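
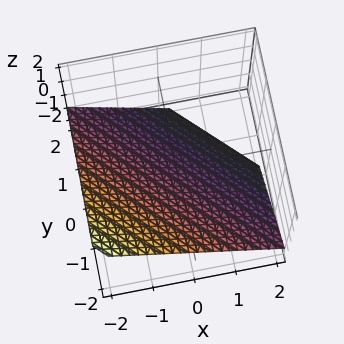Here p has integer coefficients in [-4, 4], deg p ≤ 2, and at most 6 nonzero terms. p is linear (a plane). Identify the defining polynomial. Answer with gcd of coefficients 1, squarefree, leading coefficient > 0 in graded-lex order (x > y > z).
(a) The degree is 1 — every cross-section is a straight line — this is a plane.
(b) From the visible intercepts: it crosses the y-axis at the gridline y = -1; it meets the x-axis at x = -1 (among the integer gridlines).
(c) Solving for integer coefficients yields p as stated.

2*x + 2*y + 3*z + 2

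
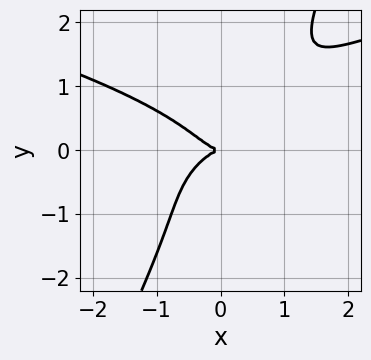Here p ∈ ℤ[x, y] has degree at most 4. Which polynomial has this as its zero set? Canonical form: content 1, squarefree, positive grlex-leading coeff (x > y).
First, the degree is 4 — the shape is more complex than any degree-3 curve.
Then, reading off the gridlines: it meets the x-axis at x = 0 (among the integer gridlines); one y-axis crossing is at y = 0.
Finally, putting this together gives p.

2*x*y^3 - y^4 - x^3 - y^2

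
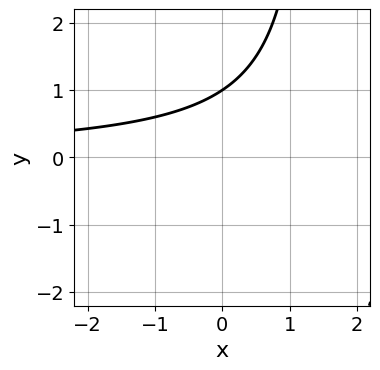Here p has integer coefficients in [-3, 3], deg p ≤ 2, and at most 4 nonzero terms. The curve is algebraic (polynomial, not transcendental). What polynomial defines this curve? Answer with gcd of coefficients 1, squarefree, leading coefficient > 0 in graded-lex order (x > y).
2*x*y - 3*y + 3

First, deg p = 2. A generic line meets the curve in up to 2 points.
Then, reading off the gridlines: it meets the y-axis at y = 1 (among the integer gridlines); the curve avoids every integer x-axis point in the box.
Finally, putting this together gives p.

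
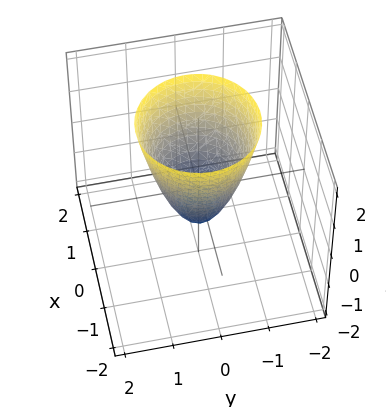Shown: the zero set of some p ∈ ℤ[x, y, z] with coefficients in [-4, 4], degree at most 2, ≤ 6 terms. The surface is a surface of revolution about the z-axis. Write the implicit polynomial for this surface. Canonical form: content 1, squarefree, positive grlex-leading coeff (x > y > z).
2*x^2 + 2*y^2 - z - 1

The degree is 2 — no degree-1 surface has this shape.
Symmetries: rotational symmetry about the z-axis ⇒ p depends on x, y only through x² + y².
Observable constraints: a circular section at z = 2 has radius between 1 and 2; one z-axis crossing is at z = -1.
Together with the visible shape, these determine p as stated.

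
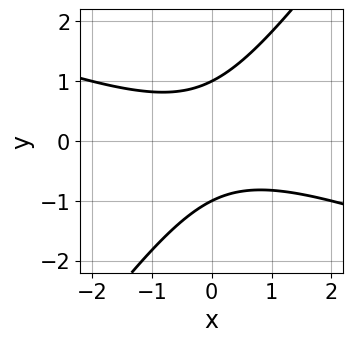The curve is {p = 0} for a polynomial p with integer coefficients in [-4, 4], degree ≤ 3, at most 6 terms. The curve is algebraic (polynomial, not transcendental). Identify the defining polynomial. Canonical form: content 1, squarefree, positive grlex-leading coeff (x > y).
x^2 + 2*x*y - 2*y^2 + 2

1. The degree is 2 — no degree-1 curve has this shape.
2. Reading off the gridlines: the curve avoids every integer x-axis point in the box; the y-axis gridline crossings are at y ∈ {-1, 1}.
3. Assembling these constraints gives the stated polynomial.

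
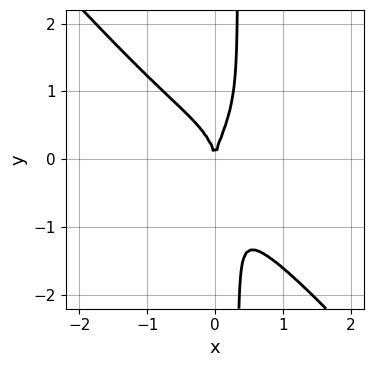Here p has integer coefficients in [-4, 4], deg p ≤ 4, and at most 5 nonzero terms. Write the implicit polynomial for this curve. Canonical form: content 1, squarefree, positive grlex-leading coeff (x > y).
deg p = 4. A generic line meets the curve in up to 4 points.
Reading off the gridlines: it meets the y-axis at y = 0 (among the integer gridlines); it meets the x-axis at x = 0 (among the integer gridlines).
Assembling these constraints gives the stated polynomial.

2*x^4 - 2*x^3*y + 3*x*y^3 - y^3 + 3*x^2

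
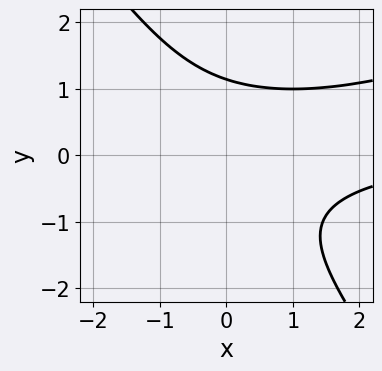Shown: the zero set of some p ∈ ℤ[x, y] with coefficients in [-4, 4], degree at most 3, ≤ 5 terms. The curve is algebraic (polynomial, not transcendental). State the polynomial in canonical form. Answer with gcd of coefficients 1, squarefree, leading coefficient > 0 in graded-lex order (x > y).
(a) The degree is 3 — the shape is more complex than any degree-2 curve.
(b) Reading off the gridlines: no x-intercept at any integer in the box.
(c) Fitting integer coefficients to these (and the overall shape) gives p.

x^2*y - 2*x*y^2 - 2*y^3 + 3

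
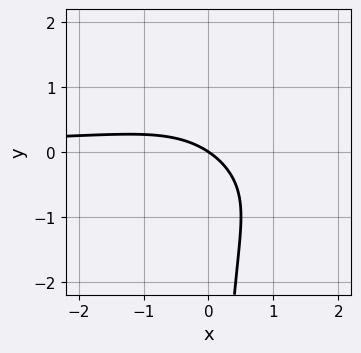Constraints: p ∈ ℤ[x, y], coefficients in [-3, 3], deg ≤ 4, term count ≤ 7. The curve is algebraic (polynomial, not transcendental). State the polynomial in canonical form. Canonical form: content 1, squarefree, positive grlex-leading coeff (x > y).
2*x^2*y + 2*x*y^2 - 3*x*y + 2*x + 3*y

First, deg p = 3.
Then, against the integer gridlines: it crosses the x-axis at the gridline x = 0; one y-axis crossing is at y = 0.
Finally, fitting integer coefficients to these (and the overall shape) gives p.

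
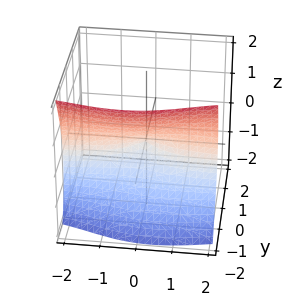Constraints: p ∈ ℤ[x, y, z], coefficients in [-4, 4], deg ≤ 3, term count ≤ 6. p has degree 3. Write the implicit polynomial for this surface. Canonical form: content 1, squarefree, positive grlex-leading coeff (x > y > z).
(a) Degree: a generic line meets the surface in up to 3 points, so deg p = 3.
(b) Checking where it meets the axes: one x-axis crossing is at x = 0; it meets the z-axis at z = 0 (among the integer gridlines).
(c) Putting this together gives p.

3*x^2*y + 2*y^3 + 3*x^2 - x*z + 3*z^2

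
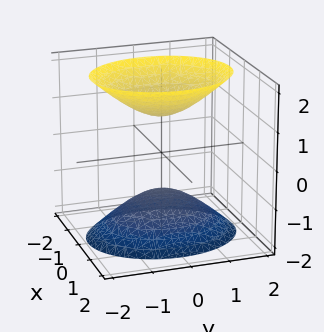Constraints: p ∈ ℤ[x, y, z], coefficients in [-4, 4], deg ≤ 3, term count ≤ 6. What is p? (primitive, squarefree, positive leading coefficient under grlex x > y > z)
(a) I count 2 distinct pieces.
(b) Degree: two sheets facing apart; a quadric, so deg p = 2.
(c) Symmetries: the y ↦ −y reflection is a symmetry, so y appears only in even powers; the x ↦ −x reflection is a symmetry, so x appears only in even powers; the z ↦ −z reflection is a symmetry, so z appears only in even powers.
(d) From the axis intercepts and sections: the surface avoids every integer y-axis point in the box; the z-axis gridline crossings are at z ∈ {-1, 1}.
(e) Matching integer coefficients to the picture gives p.

3*x^2 + 2*y^2 - 2*z^2 + 2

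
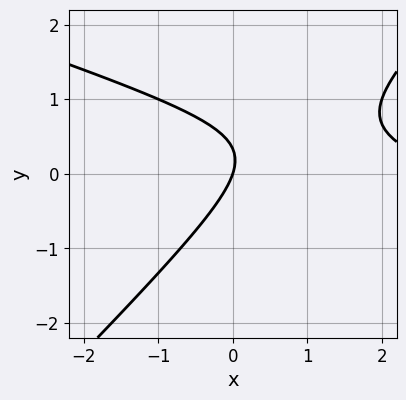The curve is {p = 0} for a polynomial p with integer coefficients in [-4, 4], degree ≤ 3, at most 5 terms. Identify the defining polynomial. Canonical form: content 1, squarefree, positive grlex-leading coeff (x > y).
x^2 + 2*x*y - 3*y^2 - 3*x + y

(a) Degree: no degree-1 curve has this shape, so deg p = 2.
(b) Against the integer gridlines: one y-axis crossing is at y = 0; it meets the x-axis at x = 0 (among the integer gridlines).
(c) The integer polynomial consistent with all of this is the stated p.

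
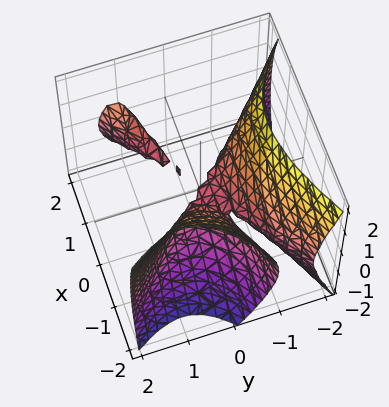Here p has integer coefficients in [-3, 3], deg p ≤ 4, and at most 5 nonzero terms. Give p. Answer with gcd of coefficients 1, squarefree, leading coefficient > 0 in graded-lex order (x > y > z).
There are 2 components. They look like related sheets of one shape, so recover p as a whole.
deg p = 3. No degree-2 surface has this shape.
Observable constraints: it meets the x-axis at x = 0 (among the integer gridlines); one z-axis crossing is at z = 0; one y-axis crossing is at y = 0.
Together with the visible shape, these determine p as stated.

x^3 - 3*x^2*y + 3*y^3 + 2*z^2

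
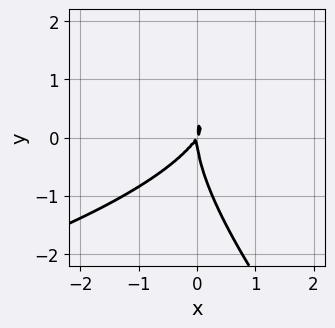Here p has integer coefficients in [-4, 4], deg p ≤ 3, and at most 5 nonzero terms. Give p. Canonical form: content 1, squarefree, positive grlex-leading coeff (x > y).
x*y^2 + y^3 + 3*x^2 - 2*x*y

(a) The degree is 3 — the shape is more complex than any degree-2 curve.
(b) From the visible intercepts: it crosses the x-axis at the gridline x = 0; it crosses the y-axis at the gridline y = 0.
(c) Assembling these constraints gives the stated polynomial.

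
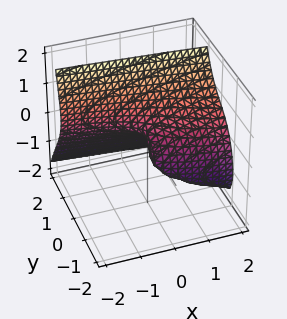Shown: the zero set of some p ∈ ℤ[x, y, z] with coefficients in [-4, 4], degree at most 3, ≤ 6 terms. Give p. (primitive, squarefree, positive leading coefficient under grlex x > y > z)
2*y^3 + 3*y*z - 2*z^2 + x

1. deg p = 3. The shape is more complex than any degree-2 surface.
2. From the visible intercepts: it crosses the y-axis at the gridline y = 0; one x-axis crossing is at x = 0; it crosses the z-axis at the gridline z = 0.
3. The integer polynomial consistent with all of this is the stated p.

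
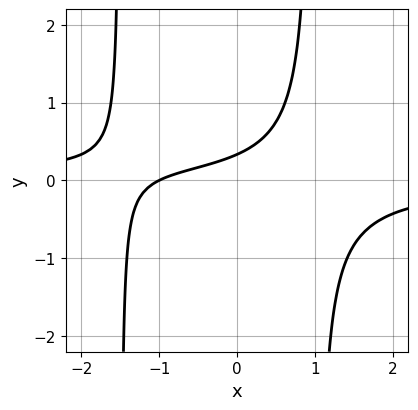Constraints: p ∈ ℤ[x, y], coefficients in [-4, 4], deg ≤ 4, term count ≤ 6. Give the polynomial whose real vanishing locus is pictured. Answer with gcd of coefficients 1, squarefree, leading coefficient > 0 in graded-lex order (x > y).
2*x^2*y + x*y + x - 3*y + 1

(a) deg p = 3. No degree-2 curve has this shape.
(b) Against the integer gridlines: it crosses the x-axis at the gridline x = -1.
(c) Together with the visible shape, these determine p as stated.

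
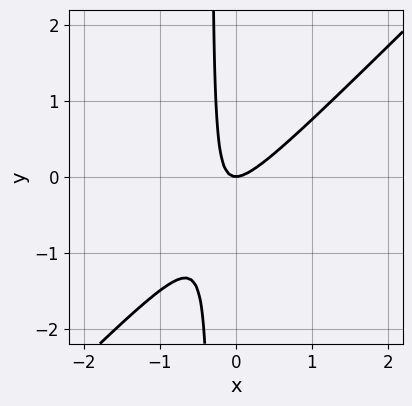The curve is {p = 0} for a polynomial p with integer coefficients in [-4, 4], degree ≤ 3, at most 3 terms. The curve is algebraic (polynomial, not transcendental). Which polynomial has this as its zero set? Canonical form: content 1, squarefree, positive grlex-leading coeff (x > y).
3*x^2 - 3*x*y - y

First, degree: no degree-1 curve has this shape, so deg p = 2.
Then, observable constraints: it meets the y-axis at y = 0 (among the integer gridlines); it meets the x-axis at x = 0 (among the integer gridlines).
Finally, matching integer coefficients to the picture gives p.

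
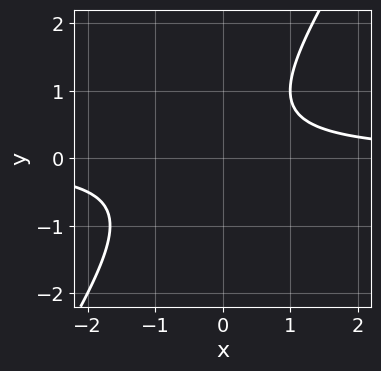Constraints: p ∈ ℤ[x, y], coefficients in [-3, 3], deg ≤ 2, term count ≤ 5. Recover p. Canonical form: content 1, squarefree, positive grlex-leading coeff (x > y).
(a) The degree is 2 — a generic line meets the curve in up to 2 points.
(b) Checking where it meets the axes: it misses every integer gridline on the y-axis; the curve avoids every integer x-axis point in the box.
(c) Together with the visible shape, these determine p as stated.

3*x*y - 2*y^2 + y - 2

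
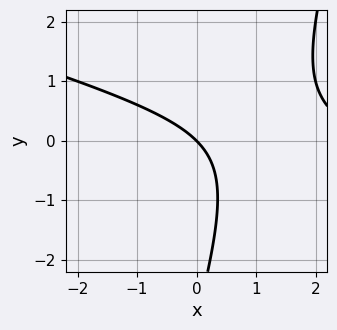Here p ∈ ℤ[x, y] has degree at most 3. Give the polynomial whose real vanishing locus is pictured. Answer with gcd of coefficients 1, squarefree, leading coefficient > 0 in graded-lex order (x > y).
deg p = 2. No degree-1 curve has this shape.
From the visible intercepts: it meets the x-axis at x = 0 (among the integer gridlines); it crosses the y-axis at the gridline y = 0.
Fitting integer coefficients to these (and the overall shape) gives p.

x^2 + 3*x*y - y^2 - 3*x - 3*y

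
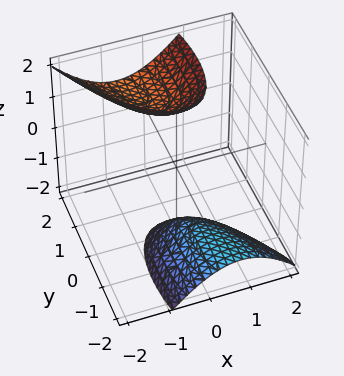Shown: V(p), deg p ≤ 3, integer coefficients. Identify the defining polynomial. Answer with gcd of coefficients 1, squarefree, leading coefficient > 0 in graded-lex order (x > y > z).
3*x^2 + 2*x*y + y^2 - 2*y*z - z^2 + 3

1. There are 2 components. They look like related sheets of one shape, so recover p as a whole.
2. Degree: a generic line meets the surface in up to 2 points, so deg p = 2.
3. Reading off the gridlines: the surface avoids every integer x-axis point in the box; no y-intercept at any integer in the box.
4. Assembling these constraints gives the stated polynomial.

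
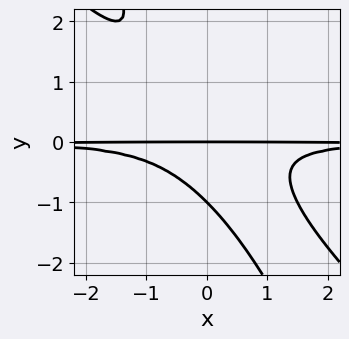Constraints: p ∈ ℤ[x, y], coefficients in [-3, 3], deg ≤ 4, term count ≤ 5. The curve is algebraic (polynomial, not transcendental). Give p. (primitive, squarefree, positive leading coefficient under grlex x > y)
2*x^2*y^2 + 3*x*y^3 + y^4 + y

(a) deg p = 4.
(b) From the visible intercepts: the visible x-axis segment lies entirely on the curve; the y-axis gridline crossings are at y ∈ {-1, 0}.
(c) Together with the visible shape, these determine p as stated.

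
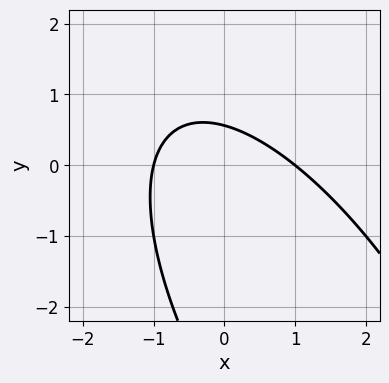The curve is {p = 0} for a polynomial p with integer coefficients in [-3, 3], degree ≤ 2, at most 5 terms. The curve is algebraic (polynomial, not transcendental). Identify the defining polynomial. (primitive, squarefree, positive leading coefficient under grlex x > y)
deg p = 2. A generic line meets the curve in up to 2 points.
From the axis intercepts and sections: among the integer gridlines, it crosses the x-axis at x ∈ {-1, 1}.
The integer polynomial consistent with all of this is the stated p.

2*x^2 + 2*x*y + y^2 + 3*y - 2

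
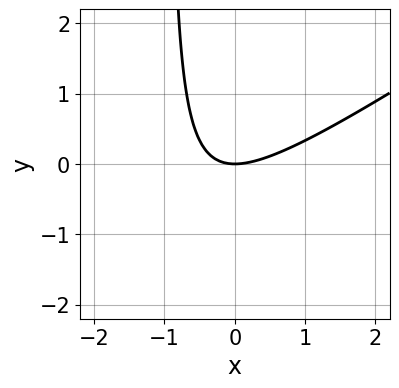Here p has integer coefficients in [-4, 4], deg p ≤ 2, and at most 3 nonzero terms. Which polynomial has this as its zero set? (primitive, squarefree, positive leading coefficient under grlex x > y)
2*x^2 - 3*x*y - 3*y

(a) Degree: no degree-1 curve has this shape, so deg p = 2.
(b) Reading off the gridlines: it meets the x-axis at x = 0 (among the integer gridlines); one y-axis crossing is at y = 0.
(c) Together with the visible shape, these determine p as stated.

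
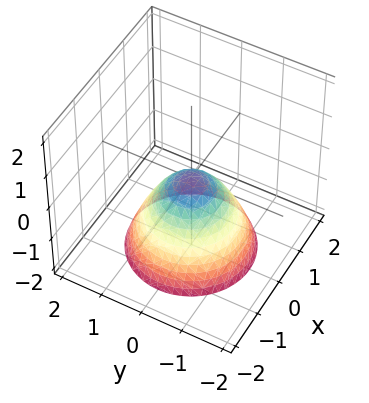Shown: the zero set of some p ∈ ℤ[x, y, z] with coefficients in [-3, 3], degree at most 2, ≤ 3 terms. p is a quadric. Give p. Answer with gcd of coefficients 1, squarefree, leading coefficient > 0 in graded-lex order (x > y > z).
x^2 + y^2 + z

First, deg p = 2. A single bowl opening along one axis; a quadric.
Next, by symmetry, the surface is invariant under rotation about z: p = q(x² + y², z).
Then, from the axis intercepts and sections: it crosses the z-axis at the gridline z = 0; one x-axis crossing is at x = 0; a circular section at z = -1 has radius exactly 1; it meets the y-axis at y = 0 (among the integer gridlines).
Finally, solving for integer coefficients yields p as stated.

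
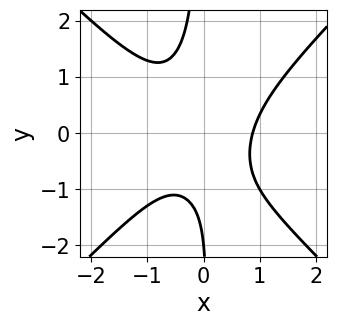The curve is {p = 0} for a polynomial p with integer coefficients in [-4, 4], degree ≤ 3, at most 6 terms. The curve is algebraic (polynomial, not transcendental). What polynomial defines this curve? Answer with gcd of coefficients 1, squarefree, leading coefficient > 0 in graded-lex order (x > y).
(a) deg p = 3. The shape is more complex than any degree-2 curve.
(b) From the visible intercepts: it crosses the y-axis at the gridline y = -2.
(c) Fitting integer coefficients to these (and the overall shape) gives p.

3*x^3 - 3*x*y^2 - x*y - y - 2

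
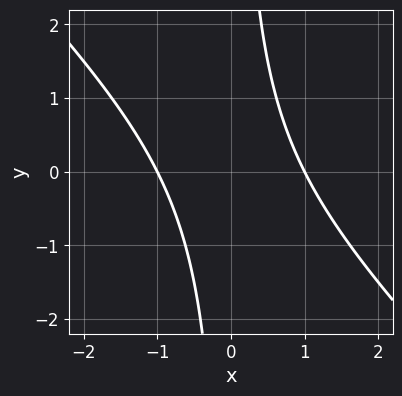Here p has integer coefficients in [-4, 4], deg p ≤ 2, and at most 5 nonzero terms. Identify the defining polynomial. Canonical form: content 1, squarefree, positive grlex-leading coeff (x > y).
(a) The degree is 2 — no degree-1 curve has this shape.
(b) From the visible intercepts: among the integer gridlines, it crosses the x-axis at x ∈ {-1, 1}; it misses every integer gridline on the y-axis.
(c) These observations pin down the coefficients.

x^2 + x*y - 1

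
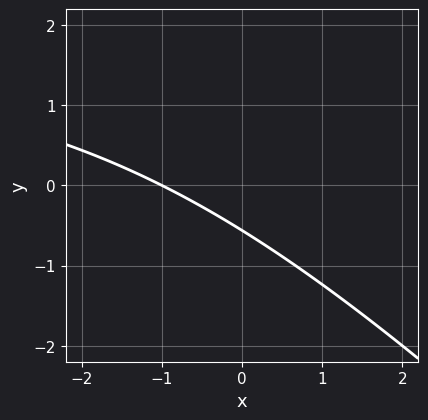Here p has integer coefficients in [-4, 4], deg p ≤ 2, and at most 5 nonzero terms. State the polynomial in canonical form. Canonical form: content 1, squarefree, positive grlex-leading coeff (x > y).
(a) Degree: no degree-1 curve has this shape, so deg p = 2.
(b) From the axis intercepts and sections: it meets the x-axis at x = -1 (among the integer gridlines).
(c) These observations pin down the coefficients.

x*y + y^2 - 2*x - 3*y - 2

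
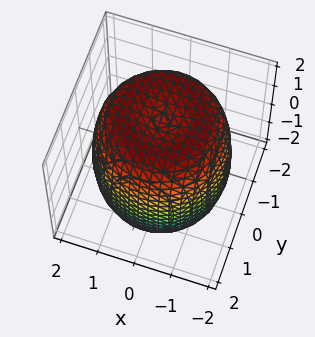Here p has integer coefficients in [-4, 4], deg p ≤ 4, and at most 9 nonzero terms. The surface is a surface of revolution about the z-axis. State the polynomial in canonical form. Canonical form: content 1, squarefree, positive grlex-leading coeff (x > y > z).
x^4 + 2*x^2*y^2 + y^4 - 2*x^2 - 2*y^2 + z^2 - 3

(a) The degree is 4 — no degree-3 surface has this shape.
(b) By symmetry, every cross-section ⟂ z is a circle, so x, y appear only via x² + y².
(c) Against the integer gridlines: a circular section at z = -1 has radius between 1 and 2.
(d) Fitting integer coefficients to these (and the overall shape) gives p.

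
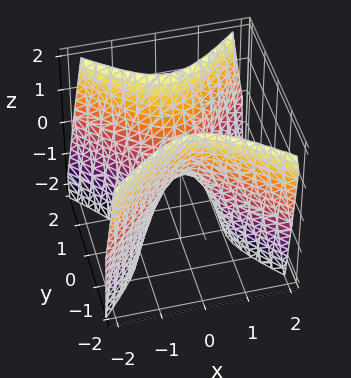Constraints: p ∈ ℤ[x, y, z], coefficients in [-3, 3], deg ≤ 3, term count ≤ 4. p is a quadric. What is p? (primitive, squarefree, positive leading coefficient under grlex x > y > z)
First, degree: a hyperbolic paraboloid; a quadric, so deg p = 2.
Then, symmetries: it's symmetric under y → −y, forcing even powers of y; mirror symmetry x ↦ −x ⇒ only even powers of x.
Then, from the visible intercepts: it crosses the x-axis at the gridline x = 0; it meets the z-axis at z = 0 (among the integer gridlines); one y-axis crossing is at y = 0.
Finally, putting this together gives p.

2*x^2 - 2*y^2 + z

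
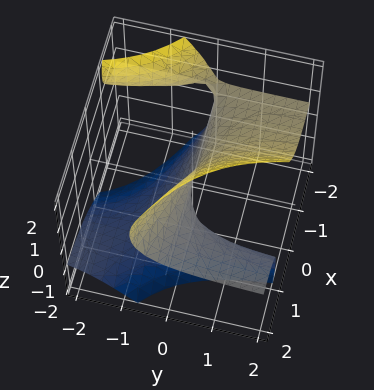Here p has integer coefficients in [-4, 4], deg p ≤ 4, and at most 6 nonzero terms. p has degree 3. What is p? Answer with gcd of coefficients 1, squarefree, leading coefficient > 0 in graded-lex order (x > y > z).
deg p = 3. A generic line meets the surface in up to 3 points.
From the axis intercepts and sections: every point of the x-axis in the box is on the surface; it crosses the y-axis at the gridline y = 0; it crosses the z-axis at the gridline z = 0.
Fitting integer coefficients to these (and the overall shape) gives p.

x^2*z + 3*x*y*z - z^3 + 2*x*z + 3*y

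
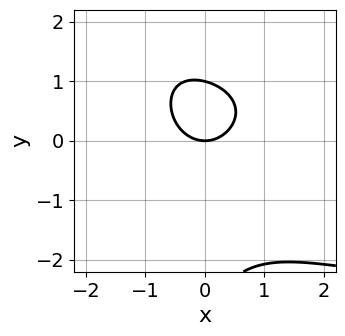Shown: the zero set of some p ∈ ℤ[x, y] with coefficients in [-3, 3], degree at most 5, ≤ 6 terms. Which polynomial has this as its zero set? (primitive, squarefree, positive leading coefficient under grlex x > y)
1. The degree is 4 — a generic line meets the curve in up to 4 points.
2. From the visible intercepts: among the integer gridlines, it crosses the y-axis at y ∈ {0, 1}; it meets the x-axis at x = 0 (among the integer gridlines).
3. These observations pin down the coefficients.

x*y^3 + y^3 + 3*x^2 + 2*y^2 - 3*y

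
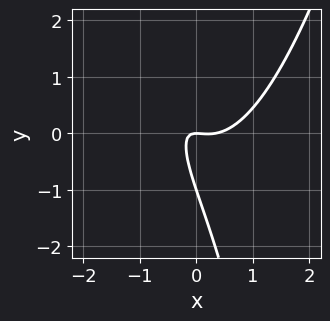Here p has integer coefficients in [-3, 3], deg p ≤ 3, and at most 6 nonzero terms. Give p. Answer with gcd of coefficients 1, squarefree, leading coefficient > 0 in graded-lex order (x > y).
3*x^3 - x^2 - 3*x*y - y^2 - y

1. Degree: no degree-2 curve has this shape, so deg p = 3.
2. Reading off the gridlines: it meets the x-axis at x = 0 (among the integer gridlines); the y-axis gridline crossings are at y ∈ {-1, 0}.
3. The integer polynomial consistent with all of this is the stated p.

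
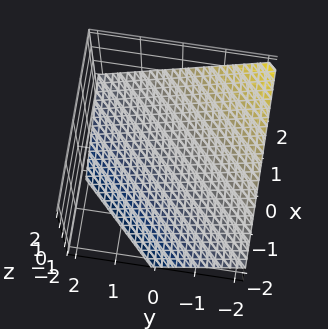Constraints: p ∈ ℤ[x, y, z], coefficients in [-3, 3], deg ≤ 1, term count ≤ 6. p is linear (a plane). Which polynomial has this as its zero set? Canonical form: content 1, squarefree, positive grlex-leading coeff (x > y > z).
2*x - 2*y - 3*z - 2

1. deg p = 1.
2. From the visible intercepts: one y-axis crossing is at y = -1; one x-axis crossing is at x = 1.
3. Solving for integer coefficients yields p as stated.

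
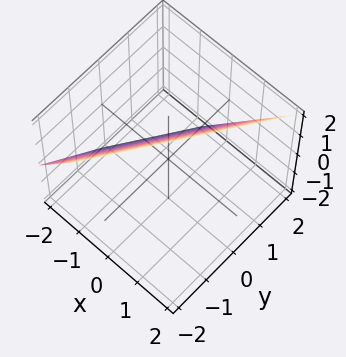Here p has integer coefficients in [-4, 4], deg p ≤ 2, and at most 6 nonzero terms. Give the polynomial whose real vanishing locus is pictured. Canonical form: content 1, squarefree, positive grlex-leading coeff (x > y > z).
First, degree: the surface is flat (a plane), so deg p = 1.
Then, observable constraints: it crosses the y-axis at the gridline y = 1; it crosses the z-axis at the gridline z = 1.
Finally, fitting integer coefficients to these (and the overall shape) gives p.

3*x - 2*y - 2*z + 2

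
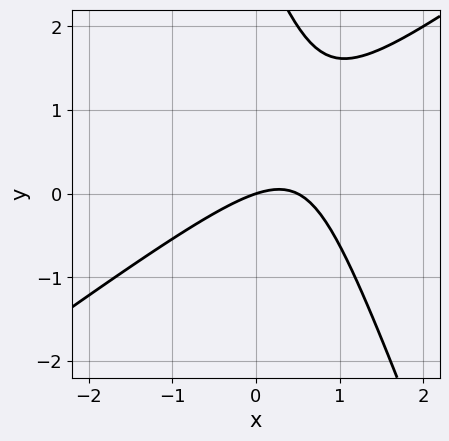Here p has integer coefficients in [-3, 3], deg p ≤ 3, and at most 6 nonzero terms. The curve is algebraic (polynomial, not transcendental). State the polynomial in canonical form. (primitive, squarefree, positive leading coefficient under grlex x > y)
2*x^2 - 2*x*y - y^2 - x + 3*y

The degree is 2 — the shape is more complex than any degree-1 curve.
Reading off the gridlines: one y-axis crossing is at y = 0; it crosses the x-axis at the gridline x = 0.
Matching integer coefficients to the picture gives p.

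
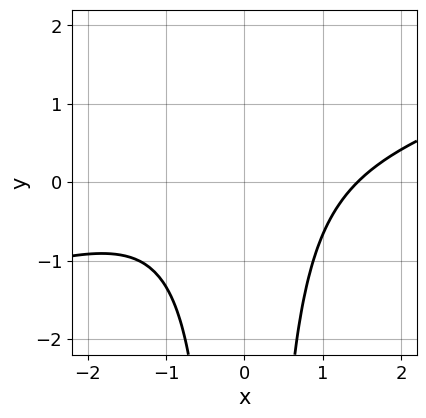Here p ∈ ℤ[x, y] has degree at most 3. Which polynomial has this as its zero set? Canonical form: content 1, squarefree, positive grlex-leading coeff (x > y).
x^3 - 3*x^2*y - 3

First, the degree is 3 — the shape is more complex than any degree-2 curve.
Next, observable constraints: the curve avoids every integer y-axis point in the box.
Finally, matching integer coefficients to the picture gives p.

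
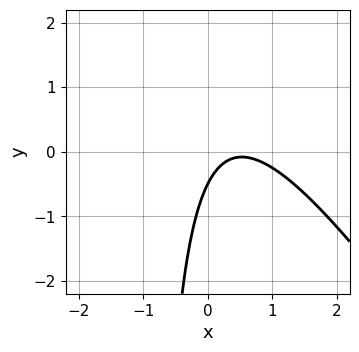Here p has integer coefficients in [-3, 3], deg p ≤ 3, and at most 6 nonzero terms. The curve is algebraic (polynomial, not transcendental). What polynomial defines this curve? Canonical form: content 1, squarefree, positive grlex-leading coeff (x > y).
(a) The degree is 2 — no degree-1 curve has this shape.
(b) Reading off the gridlines: no x-intercept at any integer in the box.
(c) These observations pin down the coefficients.

3*x^2 + 2*x*y - 3*x + 2*y + 1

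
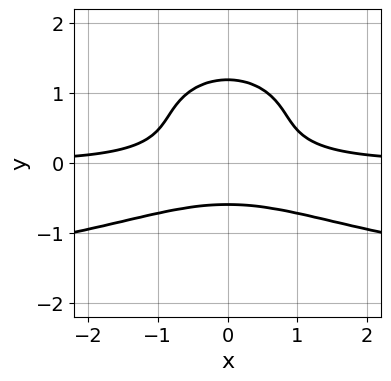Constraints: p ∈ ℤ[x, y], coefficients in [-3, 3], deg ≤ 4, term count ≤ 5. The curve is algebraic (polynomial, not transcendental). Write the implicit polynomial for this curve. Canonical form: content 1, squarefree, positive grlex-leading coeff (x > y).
x^2*y^2 + 3*y^4 + 2*x^2*y - 3*y^3 - 1

1. Degree: no degree-3 curve has this shape, so deg p = 4.
2. Symmetries: it's symmetric under x → −x, forcing even powers of x.
3. Checking where it meets the axes: it misses every integer gridline on the x-axis.
4. Fitting integer coefficients to these (and the overall shape) gives p.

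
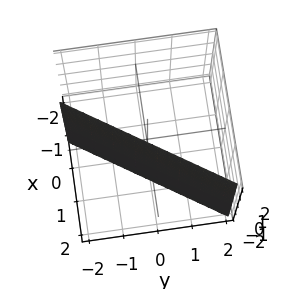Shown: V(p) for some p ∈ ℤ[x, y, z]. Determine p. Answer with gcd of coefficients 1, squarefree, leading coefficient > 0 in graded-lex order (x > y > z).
1. deg p = 1. Every cross-section is a straight line — this is a plane.
2. Reading off the gridlines: no z-intercept at any integer in the box; it crosses the y-axis at the gridline y = -1.
3. Solving for integer coefficients yields p as stated.

3*x - 2*y - 2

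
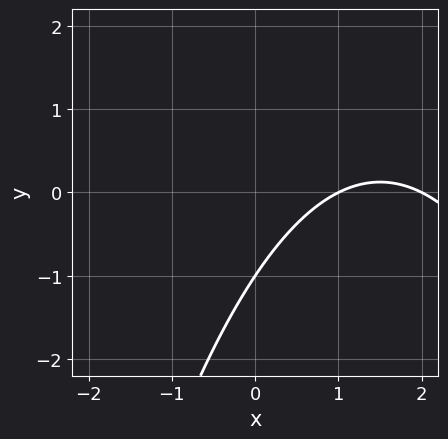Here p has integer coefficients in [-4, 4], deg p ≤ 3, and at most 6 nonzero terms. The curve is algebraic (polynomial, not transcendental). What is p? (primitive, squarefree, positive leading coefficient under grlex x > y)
x^2 - 3*x + 2*y + 2

1. The degree is 2 — the shape is more complex than any degree-1 curve.
2. Reading off the gridlines: it meets the y-axis at y = -1 (among the integer gridlines); the x-axis gridline crossings are at x ∈ {1, 2}.
3. Together with the visible shape, these determine p as stated.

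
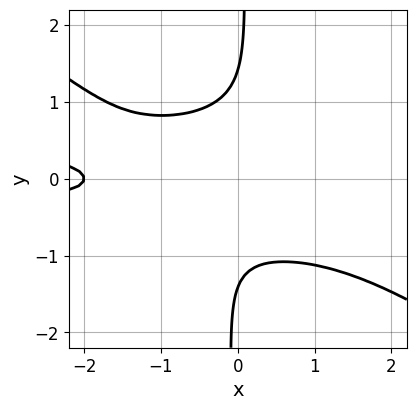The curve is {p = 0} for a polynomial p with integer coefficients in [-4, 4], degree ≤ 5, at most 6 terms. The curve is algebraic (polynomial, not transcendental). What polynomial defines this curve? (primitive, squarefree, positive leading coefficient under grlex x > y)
2*x^2*y^2 + 3*x*y^3 - y^2 + x + 2

1. deg p = 4. The shape is more complex than any degree-3 curve.
2. Reading off the gridlines: one x-axis crossing is at x = -2.
3. The integer polynomial consistent with all of this is the stated p.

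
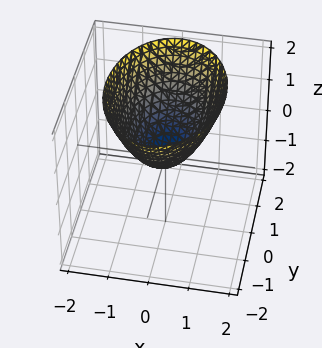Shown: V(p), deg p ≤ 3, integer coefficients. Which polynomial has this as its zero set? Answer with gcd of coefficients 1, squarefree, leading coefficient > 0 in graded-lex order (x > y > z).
2*x^2 + y^2 - 2*z

Degree: a paraboloid; a quadric, so deg p = 2.
Symmetries: the y ↦ −y reflection is a symmetry, so y appears only in even powers; mirror symmetry x ↦ −x ⇒ only even powers of x.
Against the integer gridlines: it meets the x-axis at x = 0 (among the integer gridlines); one z-axis crossing is at z = 0; it meets the y-axis at y = 0 (among the integer gridlines).
The integer polynomial consistent with all of this is the stated p.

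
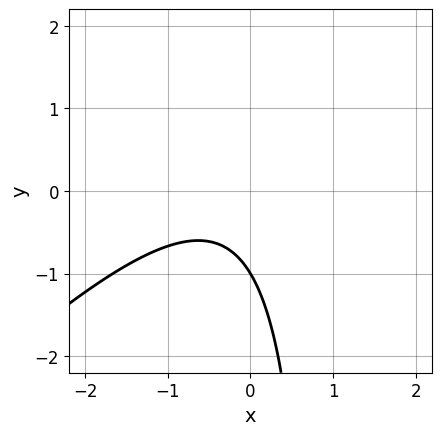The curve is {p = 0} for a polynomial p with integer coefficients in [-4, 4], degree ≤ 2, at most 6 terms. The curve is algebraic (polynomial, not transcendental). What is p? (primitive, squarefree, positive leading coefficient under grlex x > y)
First, deg p = 2.
Next, from the axis intercepts and sections: one y-axis crossing is at y = -1; the curve avoids every integer x-axis point in the box.
Finally, matching integer coefficients to the picture gives p.

3*x^2 - 3*x*y + 2*x + 3*y + 3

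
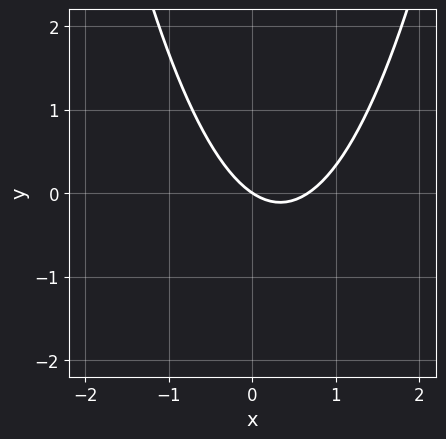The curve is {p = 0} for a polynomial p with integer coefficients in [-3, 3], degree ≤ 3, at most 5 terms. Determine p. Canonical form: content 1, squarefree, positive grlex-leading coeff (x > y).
3*x^2 - 2*x - 3*y

(a) Degree: no degree-1 curve has this shape, so deg p = 2.
(b) From the axis intercepts and sections: one y-axis crossing is at y = 0; it crosses the x-axis at the gridline x = 0.
(c) Assembling these constraints gives the stated polynomial.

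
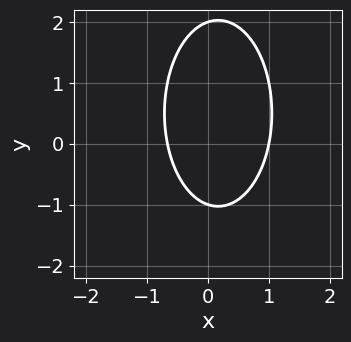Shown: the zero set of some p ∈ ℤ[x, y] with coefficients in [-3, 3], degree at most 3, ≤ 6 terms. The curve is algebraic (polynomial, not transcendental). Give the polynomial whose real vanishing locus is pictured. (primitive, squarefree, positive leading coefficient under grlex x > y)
(a) Degree: the shape is more complex than any degree-1 curve, so deg p = 2.
(b) Reading off the gridlines: it meets the x-axis at x = 1 (among the integer gridlines); among the integer gridlines, it crosses the y-axis at y ∈ {-1, 2}.
(c) Solving for integer coefficients yields p as stated.

3*x^2 + y^2 - x - y - 2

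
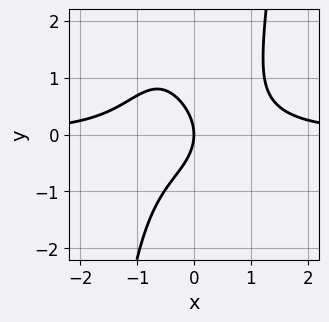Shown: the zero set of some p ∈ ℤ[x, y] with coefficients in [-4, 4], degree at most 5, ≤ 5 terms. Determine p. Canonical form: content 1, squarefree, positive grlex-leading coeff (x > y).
3*x^3*y - 2*y^2 - 3*x

(a) deg p = 4. No degree-3 curve has this shape.
(b) Reading off the gridlines: one x-axis crossing is at x = 0; it meets the y-axis at y = 0 (among the integer gridlines).
(c) These observations pin down the coefficients.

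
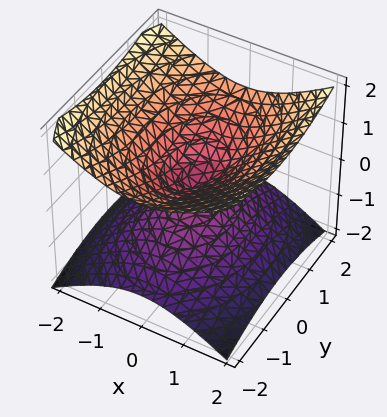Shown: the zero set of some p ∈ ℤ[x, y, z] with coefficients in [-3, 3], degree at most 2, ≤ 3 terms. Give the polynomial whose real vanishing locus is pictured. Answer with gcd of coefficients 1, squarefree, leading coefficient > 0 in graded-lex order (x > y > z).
2*x^2 + y^2 - 3*z^2

(a) deg p = 2. A double cone through the origin; a quadric.
(b) Symmetries: mirror symmetry x ↦ −x ⇒ only even powers of x; the y ↦ −y reflection is a symmetry, so y appears only in even powers; the z ↦ −z reflection is a symmetry, so z appears only in even powers.
(c) Checking where it meets the axes: it meets the y-axis at y = 0 (among the integer gridlines); it meets the x-axis at x = 0 (among the integer gridlines); one z-axis crossing is at z = 0.
(d) Matching integer coefficients to the picture gives p.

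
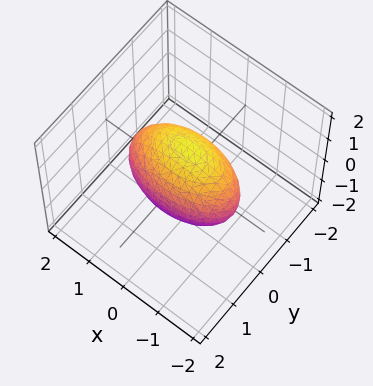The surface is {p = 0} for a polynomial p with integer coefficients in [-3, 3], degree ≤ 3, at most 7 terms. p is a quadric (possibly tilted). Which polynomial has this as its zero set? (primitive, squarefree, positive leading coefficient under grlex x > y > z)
The degree is 2 — a generic line meets the surface in up to 2 points.
Observable constraints: among the integer gridlines, it crosses the z-axis at z ∈ {-1, 1}.
Solving for integer coefficients yields p as stated.

x^2 + 3*y^2 + y*z + 2*z^2 - 2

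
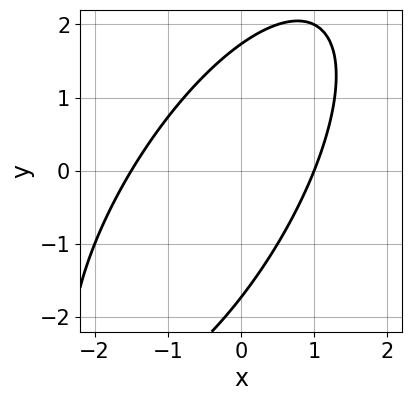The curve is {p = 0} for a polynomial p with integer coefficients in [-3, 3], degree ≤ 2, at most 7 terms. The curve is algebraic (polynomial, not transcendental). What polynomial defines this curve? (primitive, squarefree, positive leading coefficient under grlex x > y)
1. The degree is 2 — the shape is more complex than any degree-1 curve.
2. From the axis intercepts and sections: one x-axis crossing is at x = 1.
3. Fitting integer coefficients to these (and the overall shape) gives p.

2*x^2 - 2*x*y + y^2 + x - 3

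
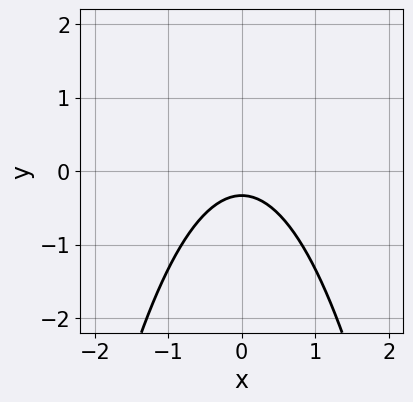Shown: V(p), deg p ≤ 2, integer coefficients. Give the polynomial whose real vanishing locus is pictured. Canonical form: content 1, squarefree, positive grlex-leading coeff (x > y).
(a) Degree: a generic line meets the curve in up to 2 points, so deg p = 2.
(b) Symmetries: the x ↦ −x reflection is a symmetry, so x appears only in even powers.
(c) Reading off the gridlines: the curve avoids every integer x-axis point in the box.
(d) Fitting integer coefficients to these (and the overall shape) gives p.

3*x^2 + 3*y + 1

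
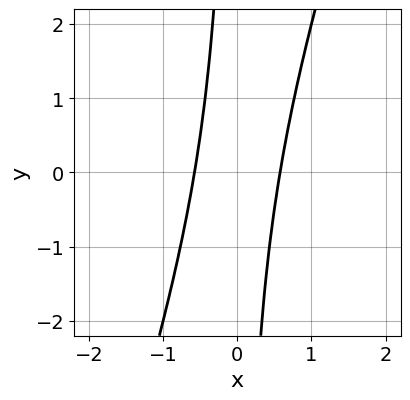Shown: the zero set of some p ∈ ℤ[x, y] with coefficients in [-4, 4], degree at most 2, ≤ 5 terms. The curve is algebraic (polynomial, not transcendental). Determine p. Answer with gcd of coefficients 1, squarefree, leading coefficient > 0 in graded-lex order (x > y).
3*x^2 - x*y - 1

Degree: no degree-1 curve has this shape, so deg p = 2.
Observable constraints: the curve avoids every integer y-axis point in the box.
Fitting integer coefficients to these (and the overall shape) gives p.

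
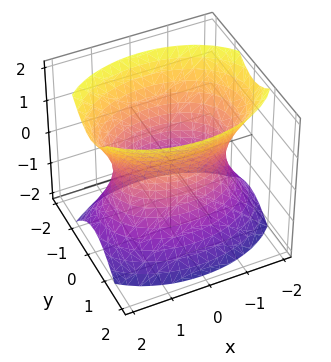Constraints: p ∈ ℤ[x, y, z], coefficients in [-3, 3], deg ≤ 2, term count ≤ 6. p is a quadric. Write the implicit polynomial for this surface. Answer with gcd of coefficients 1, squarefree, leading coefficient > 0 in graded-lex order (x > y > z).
1. Degree: one connected sheet with a waist; a quadric, so deg p = 2.
2. Symmetries: mirror symmetry x ↦ −x ⇒ only even powers of x; the y ↦ −y reflection is a symmetry, so y appears only in even powers; mirror symmetry z ↦ −z ⇒ only even powers of z.
3. Reading off the gridlines: no z-intercept at any integer in the box; the y-axis gridline crossings are at y ∈ {-1, 1}.
4. The integer polynomial consistent with all of this is the stated p.

x^2 + 2*y^2 - z^2 - 2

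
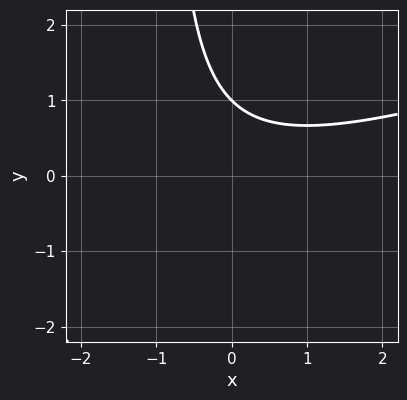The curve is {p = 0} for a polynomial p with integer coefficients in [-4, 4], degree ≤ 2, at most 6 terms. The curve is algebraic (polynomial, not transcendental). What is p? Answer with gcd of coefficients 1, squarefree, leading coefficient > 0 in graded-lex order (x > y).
x^2 - 3*x*y - 3*y + 3

1. deg p = 2.
2. Against the integer gridlines: no x-intercept at any integer in the box; one y-axis crossing is at y = 1.
3. Matching integer coefficients to the picture gives p.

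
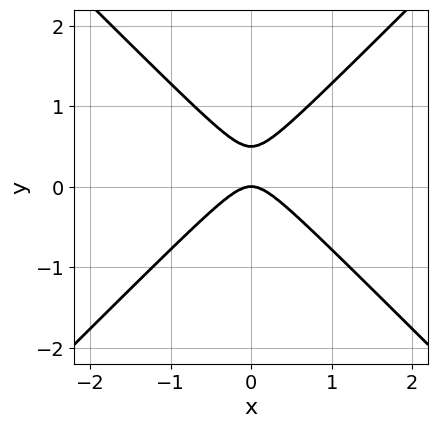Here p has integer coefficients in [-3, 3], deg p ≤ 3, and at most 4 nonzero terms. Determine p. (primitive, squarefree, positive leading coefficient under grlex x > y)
1. deg p = 2. A generic line meets the curve in up to 2 points.
2. Symmetries: the x ↦ −x reflection is a symmetry, so x appears only in even powers.
3. Observable constraints: one x-axis crossing is at x = 0; it meets the y-axis at y = 0 (among the integer gridlines).
4. These observations pin down the coefficients.

2*x^2 - 2*y^2 + y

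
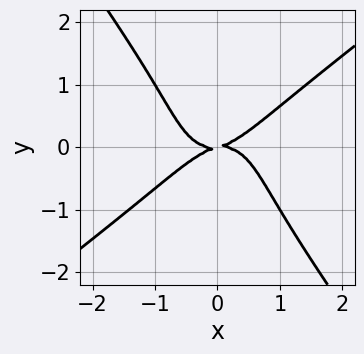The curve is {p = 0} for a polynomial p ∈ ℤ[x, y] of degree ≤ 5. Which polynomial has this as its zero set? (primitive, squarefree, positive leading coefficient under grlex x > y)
3*x^4 - 3*x^3*y - 2*y^4 + x*y - 3*y^2

Degree: a generic line meets the curve in up to 4 points, so deg p = 4.
Observable constraints: it crosses the y-axis at the gridline y = 0; one x-axis crossing is at x = 0.
Matching integer coefficients to the picture gives p.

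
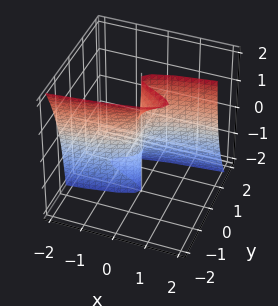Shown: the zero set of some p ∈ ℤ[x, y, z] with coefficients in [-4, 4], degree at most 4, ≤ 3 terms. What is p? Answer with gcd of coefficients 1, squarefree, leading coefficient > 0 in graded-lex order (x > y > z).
deg p = 3. The shape is more complex than any degree-2 surface.
Observable constraints: the visible z-axis segment lies entirely on the surface; it crosses the y-axis at the gridline y = 0; it crosses the x-axis at the gridline x = 0.
Putting this together gives p.

3*y^3 + 2*y^2*z - x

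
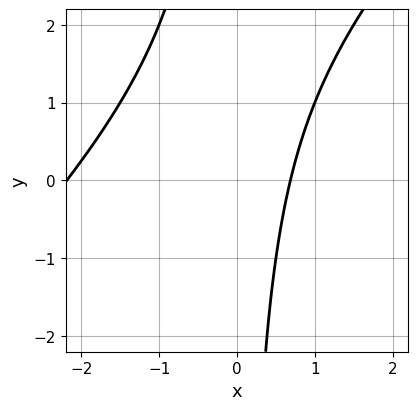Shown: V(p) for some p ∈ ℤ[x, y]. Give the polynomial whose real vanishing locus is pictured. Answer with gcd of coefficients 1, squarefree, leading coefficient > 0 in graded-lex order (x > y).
2*x^2 - 2*x*y + 3*x - 3

The degree is 2 — the shape is more complex than any degree-1 curve.
Checking where it meets the axes: no y-intercept at any integer in the box.
Matching integer coefficients to the picture gives p.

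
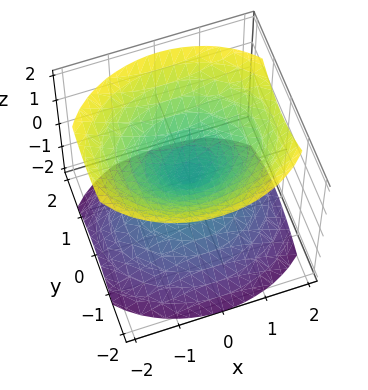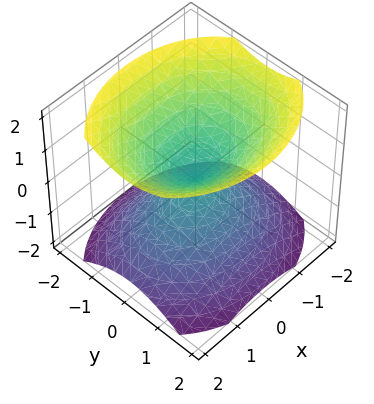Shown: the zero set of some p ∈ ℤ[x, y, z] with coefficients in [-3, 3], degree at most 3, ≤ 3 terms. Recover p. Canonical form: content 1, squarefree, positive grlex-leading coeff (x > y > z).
First, the picture has 2 separate pieces. Treating them together as one polynomial.
Next, the degree is 2 — two nappes meeting at a single point; a quadric.
Next, symmetries: it's symmetric under y → −y, forcing even powers of y; the x ↦ −x reflection is a symmetry, so x appears only in even powers; it's symmetric under z → −z, forcing even powers of z.
Then, observable constraints: it crosses the x-axis at the gridline x = 0; one z-axis crossing is at z = 0.
Finally, putting this together gives p.

2*x^2 + 3*y^2 - 3*z^2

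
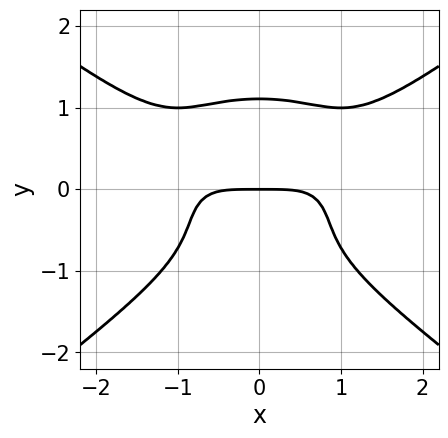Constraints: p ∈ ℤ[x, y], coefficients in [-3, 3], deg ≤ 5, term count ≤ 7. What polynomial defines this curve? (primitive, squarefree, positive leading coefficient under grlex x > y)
x^4 - 3*y^4 - 2*x^2*y + y^2 + 3*y

1. deg p = 4.
2. Symmetries: mirror symmetry x ↦ −x ⇒ only even powers of x.
3. Checking where it meets the axes: it crosses the x-axis at the gridline x = 0; one y-axis crossing is at y = 0.
4. Assembling these constraints gives the stated polynomial.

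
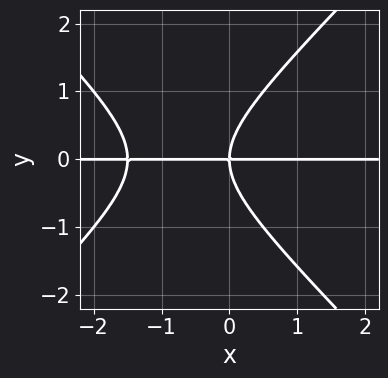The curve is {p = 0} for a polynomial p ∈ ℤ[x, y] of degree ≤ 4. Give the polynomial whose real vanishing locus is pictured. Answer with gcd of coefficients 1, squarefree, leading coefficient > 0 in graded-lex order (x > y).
1. Degree: a generic line meets the curve in up to 3 points, so deg p = 3.
2. From the visible intercepts: the visible x-axis segment lies entirely on the curve; it meets the y-axis at y = 0 (among the integer gridlines).
3. Together with the visible shape, these determine p as stated.

2*x^2*y - 2*y^3 + 3*x*y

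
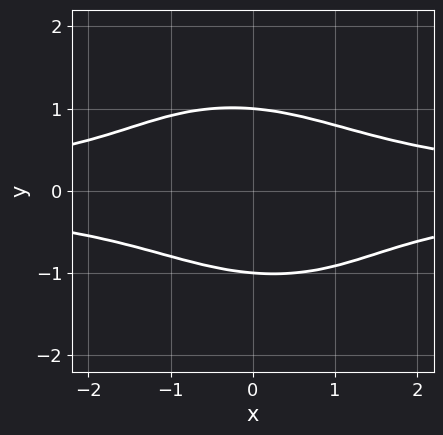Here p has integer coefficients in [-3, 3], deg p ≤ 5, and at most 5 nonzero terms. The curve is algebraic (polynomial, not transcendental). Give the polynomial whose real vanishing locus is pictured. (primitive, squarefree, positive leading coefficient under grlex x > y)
2*x^2*y^2 + x*y^3 + 3*y^4 - 3

(a) deg p = 4. No degree-3 curve has this shape.
(b) Checking where it meets the axes: the curve avoids every integer x-axis point in the box; among the integer gridlines, it crosses the y-axis at y ∈ {-1, 1}.
(c) Fitting integer coefficients to these (and the overall shape) gives p.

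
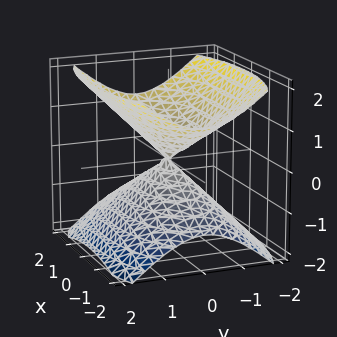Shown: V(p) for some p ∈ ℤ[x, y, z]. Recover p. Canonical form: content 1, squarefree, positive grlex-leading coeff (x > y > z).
x^2 + 3*y^2 - 3*z^2

First, there are 2 components. Treating them together as one polynomial.
Next, deg p = 2. A double cone through the origin; a quadric.
Next, symmetries: the x ↦ −x reflection is a symmetry, so x appears only in even powers; mirror symmetry y ↦ −y ⇒ only even powers of y; it's symmetric under z → −z, forcing even powers of z.
Next, against the integer gridlines: it meets the y-axis at y = 0 (among the integer gridlines); it meets the z-axis at z = 0 (among the integer gridlines); it meets the x-axis at x = 0 (among the integer gridlines).
Finally, these observations pin down the coefficients.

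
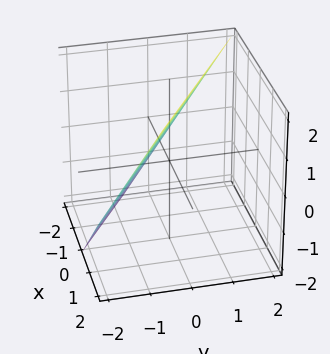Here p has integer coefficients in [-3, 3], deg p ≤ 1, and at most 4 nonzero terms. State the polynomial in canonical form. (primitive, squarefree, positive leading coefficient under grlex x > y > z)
Degree: every cross-section is a straight line — this is a plane, so deg p = 1.
From the axis intercepts and sections: one x-axis crossing is at x = -1; one z-axis crossing is at z = 1.
Putting this together gives p.

2*x + 3*y - 2*z + 2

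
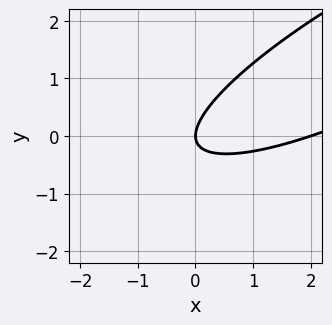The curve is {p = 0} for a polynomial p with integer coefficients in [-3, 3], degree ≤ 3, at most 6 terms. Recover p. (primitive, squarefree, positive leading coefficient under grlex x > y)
x^2 - 3*x*y + 3*y^2 - 2*x

deg p = 2.
From the axis intercepts and sections: one y-axis crossing is at y = 0; the x-axis gridline crossings are at x ∈ {0, 2}.
Putting this together gives p.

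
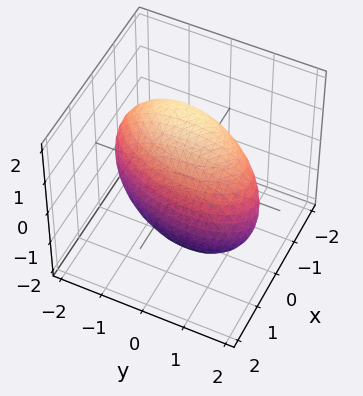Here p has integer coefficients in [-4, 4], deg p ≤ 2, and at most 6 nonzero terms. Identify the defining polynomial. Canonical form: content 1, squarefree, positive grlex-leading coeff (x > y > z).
3*x^2 - x*y + 2*x*z + y^2 + 2*z^2 - 3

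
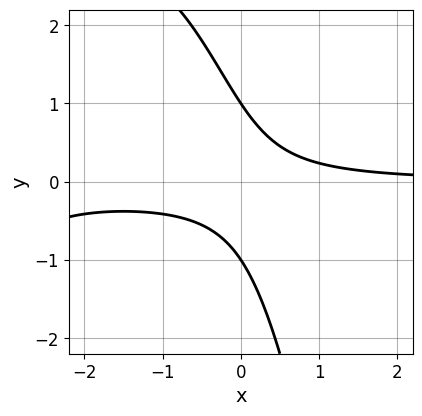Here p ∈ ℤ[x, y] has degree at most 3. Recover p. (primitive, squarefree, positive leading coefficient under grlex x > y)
x^2*y + 3*x*y + y^2 - 1

Degree: a generic line meets the curve in up to 3 points, so deg p = 3.
Observable constraints: the curve avoids every integer x-axis point in the box; among the integer gridlines, it crosses the y-axis at y ∈ {-1, 1}.
Together with the visible shape, these determine p as stated.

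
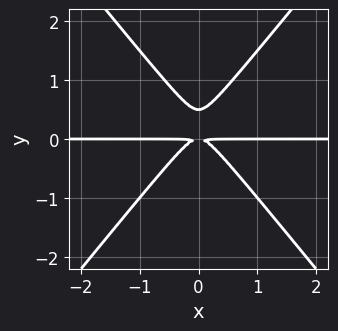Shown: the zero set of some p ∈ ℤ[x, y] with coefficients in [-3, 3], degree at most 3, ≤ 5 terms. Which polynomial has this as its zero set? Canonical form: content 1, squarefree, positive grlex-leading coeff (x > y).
3*x^2*y - 2*y^3 + y^2

(a) deg p = 3. A generic line meets the curve in up to 3 points.
(b) Symmetries: the x ↦ −x reflection is a symmetry, so x appears only in even powers.
(c) From the visible intercepts: every point of the x-axis in the box is on the curve.
(d) Together with the visible shape, these determine p as stated.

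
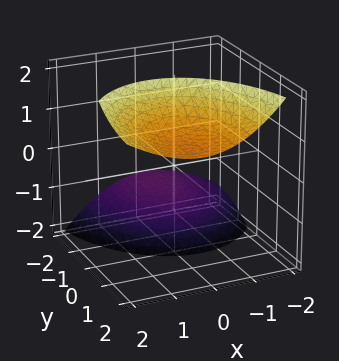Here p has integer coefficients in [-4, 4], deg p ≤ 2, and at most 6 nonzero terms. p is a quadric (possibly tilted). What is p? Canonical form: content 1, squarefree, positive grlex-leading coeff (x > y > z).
2*x^2 - x*z + y^2 - 3*y*z - z^2 + 3

The picture has 2 separate pieces.
deg p = 2.
Reading off the gridlines: it misses every integer gridline on the x-axis; the surface avoids every integer y-axis point in the box.
Solving for integer coefficients yields p as stated.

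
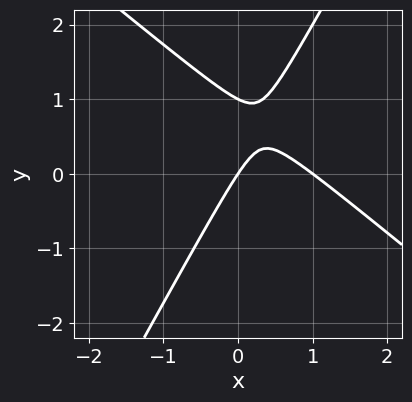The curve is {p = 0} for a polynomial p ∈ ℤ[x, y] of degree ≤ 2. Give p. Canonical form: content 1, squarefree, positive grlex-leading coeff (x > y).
3*x^2 + 2*x*y - 2*y^2 - 3*x + 2*y

1. deg p = 2. The shape is more complex than any degree-1 curve.
2. Reading off the gridlines: among the integer gridlines, it crosses the x-axis at x ∈ {0, 1}; the y-axis gridline crossings are at y ∈ {0, 1}.
3. Assembling these constraints gives the stated polynomial.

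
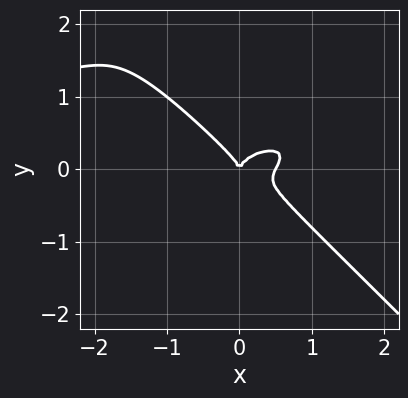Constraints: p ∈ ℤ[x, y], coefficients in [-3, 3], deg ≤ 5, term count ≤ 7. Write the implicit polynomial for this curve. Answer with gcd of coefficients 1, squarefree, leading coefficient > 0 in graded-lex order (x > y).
2*x^3*y - 2*x*y^3 - 2*x^3 - 3*y^3 + x^2

Degree: the shape is more complex than any degree-3 curve, so deg p = 4.
Against the integer gridlines: it meets the x-axis at x = 0 (among the integer gridlines); it crosses the y-axis at the gridline y = 0.
Assembling these constraints gives the stated polynomial.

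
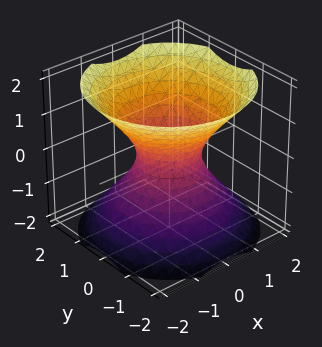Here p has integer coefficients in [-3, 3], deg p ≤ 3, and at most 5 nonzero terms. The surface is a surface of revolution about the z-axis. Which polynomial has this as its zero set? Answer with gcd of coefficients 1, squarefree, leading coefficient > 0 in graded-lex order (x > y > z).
Degree: no degree-1 surface has this shape, so deg p = 2.
Symmetry: the z-axis is an axis of rotation, so x and y enter only as x² + y².
From the visible intercepts: no z-intercept at any integer in the box; a circular section at z = -1 has radius between 1 and 2.
Solving for integer coefficients yields p as stated.

3*x^2 + 3*y^2 - 3*z^2 - 2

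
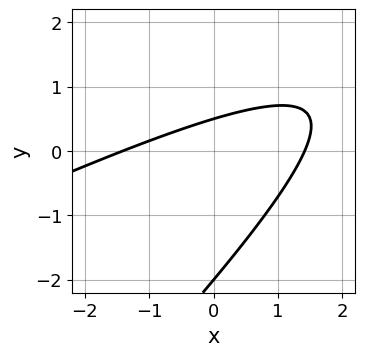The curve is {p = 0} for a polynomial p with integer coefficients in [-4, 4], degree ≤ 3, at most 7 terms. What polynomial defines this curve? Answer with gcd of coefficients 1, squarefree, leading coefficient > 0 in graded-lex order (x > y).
x^2 - 3*x*y + 2*y^2 + 3*y - 2

(a) Degree: no degree-1 curve has this shape, so deg p = 2.
(b) Reading off the gridlines: it crosses the y-axis at the gridline y = -2.
(c) Fitting integer coefficients to these (and the overall shape) gives p.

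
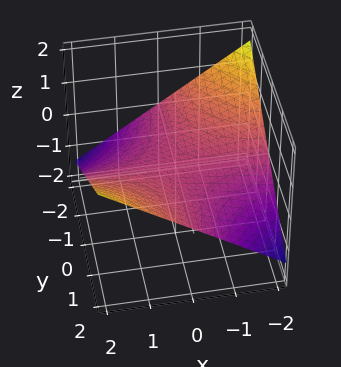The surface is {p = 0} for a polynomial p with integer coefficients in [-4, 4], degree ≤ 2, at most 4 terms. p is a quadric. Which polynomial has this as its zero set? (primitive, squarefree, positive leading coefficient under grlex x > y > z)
x*y - 3*z

1. The degree is 2 — a hyperbolic paraboloid; a quadric.
2. From the axis intercepts and sections: every point of the x-axis in the box is on the surface; the visible y-axis segment lies entirely on the surface; it meets the z-axis at z = 0 (among the integer gridlines).
3. These observations pin down the coefficients.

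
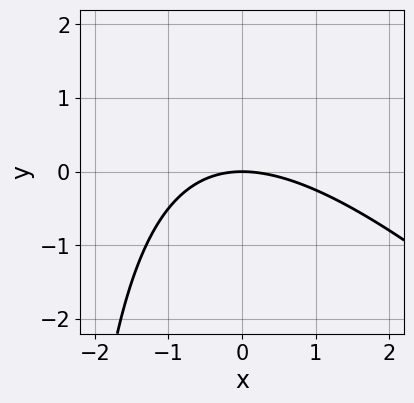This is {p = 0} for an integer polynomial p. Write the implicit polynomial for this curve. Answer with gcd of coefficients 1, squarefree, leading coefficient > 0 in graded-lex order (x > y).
(a) Degree: a generic line meets the curve in up to 2 points, so deg p = 2.
(b) Observable constraints: it crosses the y-axis at the gridline y = 0; it meets the x-axis at x = 0 (among the integer gridlines).
(c) Matching integer coefficients to the picture gives p.

x^2 + x*y + 3*y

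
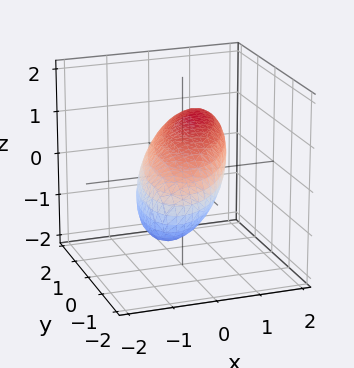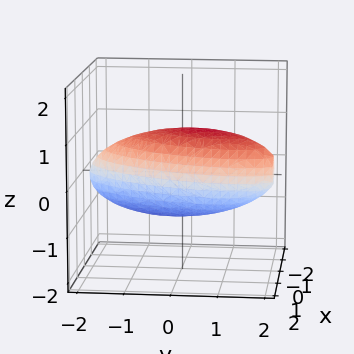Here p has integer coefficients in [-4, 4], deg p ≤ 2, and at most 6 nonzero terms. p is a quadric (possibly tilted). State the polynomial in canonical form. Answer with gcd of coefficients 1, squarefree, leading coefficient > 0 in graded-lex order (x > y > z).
1. Degree: the shape is more complex than any degree-1 surface, so deg p = 2.
2. Checking where it meets the axes: among the integer gridlines, it crosses the z-axis at z ∈ {-1, 1}; the x-axis gridline crossings are at x ∈ {-1, 1}.
3. Putting this together gives p.

3*x^2 - 2*x*y - 2*x*z + y^2 + 3*z^2 - 3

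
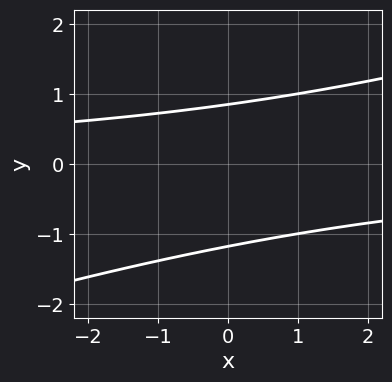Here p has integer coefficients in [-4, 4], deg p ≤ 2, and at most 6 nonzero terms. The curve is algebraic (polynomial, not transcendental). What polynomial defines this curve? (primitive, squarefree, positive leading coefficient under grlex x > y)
(a) Degree: a generic line meets the curve in up to 2 points, so deg p = 2.
(b) Against the integer gridlines: the curve avoids every integer x-axis point in the box.
(c) Solving for integer coefficients yields p as stated.

x*y - 3*y^2 - y + 3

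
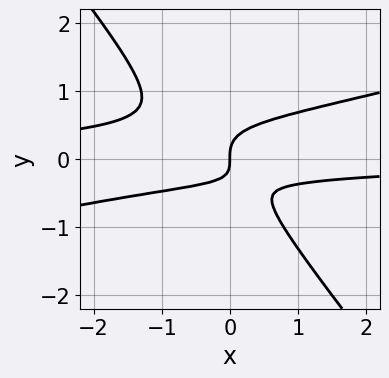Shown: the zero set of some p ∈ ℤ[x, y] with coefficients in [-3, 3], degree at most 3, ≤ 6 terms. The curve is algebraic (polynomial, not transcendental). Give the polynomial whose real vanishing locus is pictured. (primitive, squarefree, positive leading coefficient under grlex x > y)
x^2*y - 3*x*y^2 - 3*y^3 + x*y + x

(a) The degree is 3 — no degree-2 curve has this shape.
(b) Observable constraints: it crosses the y-axis at the gridline y = 0; it meets the x-axis at x = 0 (among the integer gridlines).
(c) The integer polynomial consistent with all of this is the stated p.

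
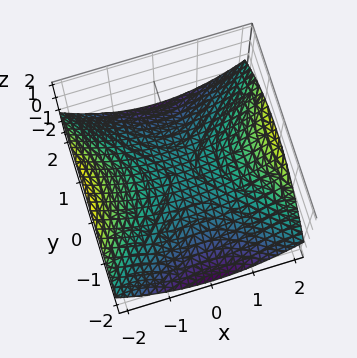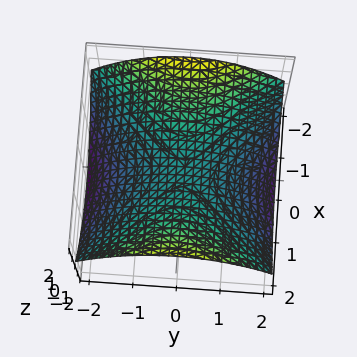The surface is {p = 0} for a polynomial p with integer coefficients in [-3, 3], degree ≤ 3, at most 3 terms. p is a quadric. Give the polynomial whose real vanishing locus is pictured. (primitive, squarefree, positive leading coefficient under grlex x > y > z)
x^2 - y^2 - 3*z

(a) The degree is 2 — a hyperbolic paraboloid; a quadric.
(b) Symmetries: the y ↦ −y reflection is a symmetry, so y appears only in even powers; mirror symmetry x ↦ −x ⇒ only even powers of x.
(c) Reading off the gridlines: it crosses the y-axis at the gridline y = 0; it crosses the x-axis at the gridline x = 0.
(d) Fitting integer coefficients to these (and the overall shape) gives p.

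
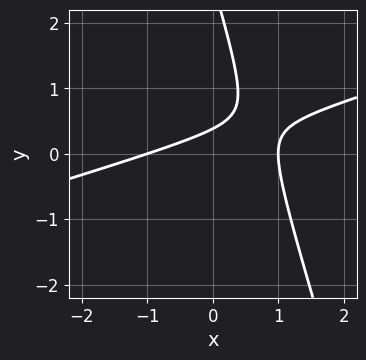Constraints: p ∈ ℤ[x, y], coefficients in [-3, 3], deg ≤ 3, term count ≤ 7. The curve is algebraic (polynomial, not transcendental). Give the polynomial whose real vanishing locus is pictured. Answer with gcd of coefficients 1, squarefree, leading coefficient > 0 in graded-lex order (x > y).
(a) deg p = 2.
(b) From the visible intercepts: the x-axis gridline crossings are at x ∈ {-1, 1}.
(c) Assembling these constraints gives the stated polynomial.

x^2 - 3*x*y - y^2 + 3*y - 1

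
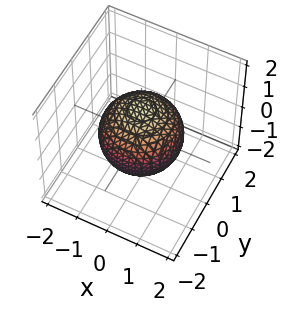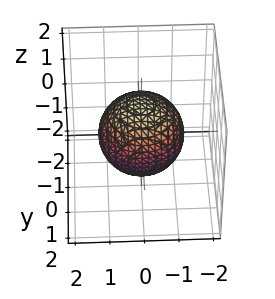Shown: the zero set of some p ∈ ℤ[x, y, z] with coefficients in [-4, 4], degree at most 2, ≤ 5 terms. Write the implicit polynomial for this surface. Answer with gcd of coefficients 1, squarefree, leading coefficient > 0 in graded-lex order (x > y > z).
1. The degree is 2 — bounded and convex; a quadric.
2. Symmetries: it's symmetric under z → −z, forcing even powers of z; the surface is invariant under rotation about z: p = q(x² + y², z).
3. From the axis intercepts and sections: a circular section at z = 1 has radius between 0 and 1.
4. These observations pin down the coefficients.

2*x^2 + 2*y^2 + 2*z^2 - 3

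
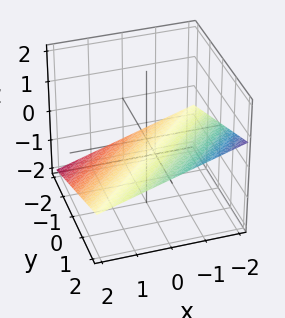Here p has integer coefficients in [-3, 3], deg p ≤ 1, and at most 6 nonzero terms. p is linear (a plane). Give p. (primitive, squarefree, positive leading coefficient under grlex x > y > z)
1. The degree is 1 — every cross-section is a straight line — this is a plane.
2. From the visible intercepts: one x-axis crossing is at x = -2; one y-axis crossing is at y = 2.
3. Solving for integer coefficients yields p as stated.

x - y + 3*z + 2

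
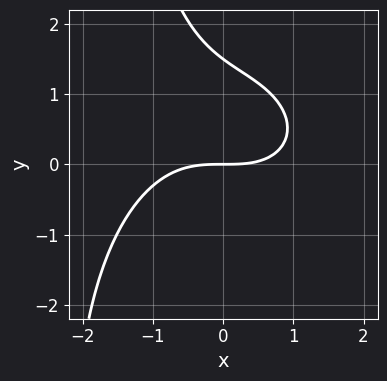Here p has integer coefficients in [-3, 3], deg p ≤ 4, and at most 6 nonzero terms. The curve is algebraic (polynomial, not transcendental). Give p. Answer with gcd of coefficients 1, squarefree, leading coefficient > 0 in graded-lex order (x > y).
x^3 + x*y^2 + 2*y^2 - 3*y

(a) Degree: a generic line meets the curve in up to 3 points, so deg p = 3.
(b) Reading off the gridlines: it crosses the y-axis at the gridline y = 0; it meets the x-axis at x = 0 (among the integer gridlines).
(c) Together with the visible shape, these determine p as stated.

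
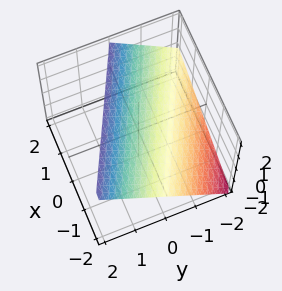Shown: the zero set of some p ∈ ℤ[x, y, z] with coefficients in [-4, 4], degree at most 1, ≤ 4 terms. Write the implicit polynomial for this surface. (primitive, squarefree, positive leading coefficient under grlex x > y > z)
First, degree: the surface is flat (a plane), so deg p = 1.
Next, observable constraints: it meets the y-axis at y = -1 (among the integer gridlines); it meets the x-axis at x = -2 (among the integer gridlines); it meets the z-axis at z = 1 (among the integer gridlines).
Finally, matching integer coefficients to the picture gives p.

x + 2*y - 2*z + 2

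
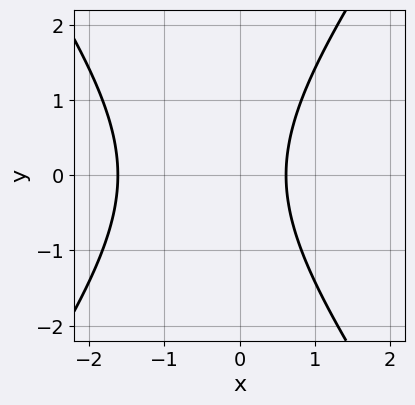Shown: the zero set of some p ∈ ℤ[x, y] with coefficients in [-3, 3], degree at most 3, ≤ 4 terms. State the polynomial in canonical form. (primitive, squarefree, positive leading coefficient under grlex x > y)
2*x^2 - y^2 + 2*x - 2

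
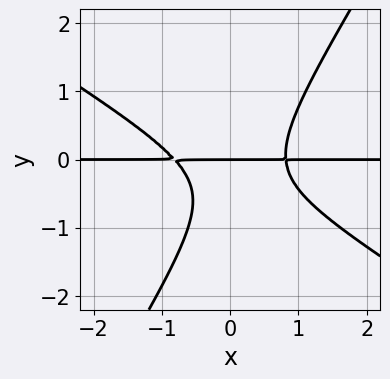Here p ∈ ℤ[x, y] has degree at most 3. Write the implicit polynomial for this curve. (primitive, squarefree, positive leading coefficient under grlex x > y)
3*x^2*y + 3*x*y^2 - 3*y^3 - 2*y^2 - 2*y

(a) The degree is 3 — the shape is more complex than any degree-2 curve.
(b) Against the integer gridlines: the visible x-axis segment lies entirely on the curve; it meets the y-axis at y = 0 (among the integer gridlines).
(c) Together with the visible shape, these determine p as stated.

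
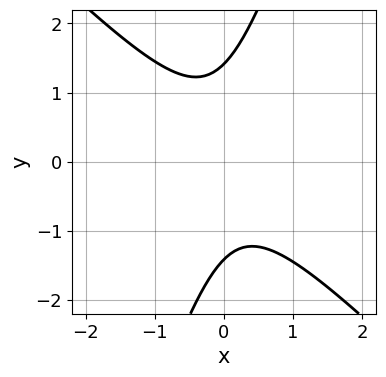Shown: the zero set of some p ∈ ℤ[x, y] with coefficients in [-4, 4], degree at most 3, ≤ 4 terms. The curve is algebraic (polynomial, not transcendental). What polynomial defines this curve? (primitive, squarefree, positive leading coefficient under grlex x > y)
3*x^2 + 2*x*y - y^2 + 2

1. The degree is 2 — the shape is more complex than any degree-1 curve.
2. Checking where it meets the axes: no x-intercept at any integer in the box.
3. These observations pin down the coefficients.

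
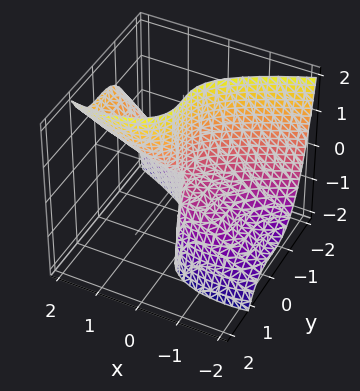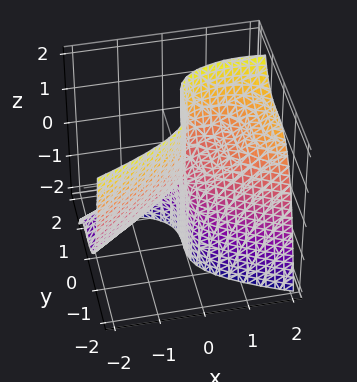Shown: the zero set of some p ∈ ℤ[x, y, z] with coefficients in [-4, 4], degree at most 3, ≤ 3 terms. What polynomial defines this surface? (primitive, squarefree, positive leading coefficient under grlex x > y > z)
3*y^3 + 2*x^2 - 3*x*z

1. The degree is 3 — a generic line meets the surface in up to 3 points.
2. From the axis intercepts and sections: it meets the x-axis at x = 0 (among the integer gridlines); it meets the y-axis at y = 0 (among the integer gridlines); every point of the z-axis in the box is on the surface.
3. Assembling these constraints gives the stated polynomial.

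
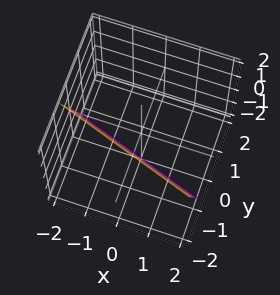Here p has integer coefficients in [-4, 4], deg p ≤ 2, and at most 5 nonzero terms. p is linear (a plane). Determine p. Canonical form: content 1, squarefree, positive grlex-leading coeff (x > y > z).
x + 3*y + z + 2

First, deg p = 1. The surface is flat (a plane).
Next, against the integer gridlines: it crosses the z-axis at the gridline z = -2; it crosses the x-axis at the gridline x = -2.
Finally, together with the visible shape, these determine p as stated.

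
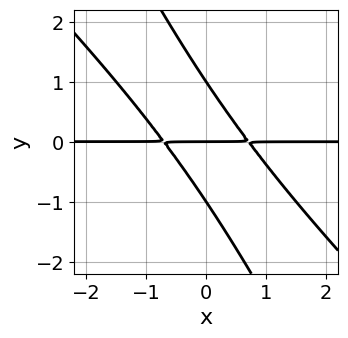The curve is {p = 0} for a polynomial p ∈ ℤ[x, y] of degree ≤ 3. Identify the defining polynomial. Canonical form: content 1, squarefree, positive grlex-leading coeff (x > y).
deg p = 3. The shape is more complex than any degree-2 curve.
Checking where it meets the axes: among the integer gridlines, it crosses the y-axis at y ∈ {-1, 0, 1}; the visible x-axis segment lies entirely on the curve.
Together with the visible shape, these determine p as stated.

2*x^2*y + 3*x*y^2 + y^3 - y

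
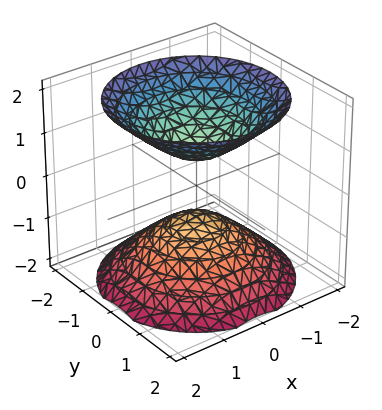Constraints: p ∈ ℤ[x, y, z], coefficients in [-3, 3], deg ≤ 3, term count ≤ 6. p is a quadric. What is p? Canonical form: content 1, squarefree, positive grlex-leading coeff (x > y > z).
2*x^2 + 2*y^2 - 2*z^2 + 1

First, there are 2 components.
Next, deg p = 2.
Next, symmetry: the surface is invariant under rotation about z: p = q(x² + y², z); mirror symmetry z ↦ −z ⇒ only even powers of z.
Next, checking where it meets the axes: the surface avoids every integer y-axis point in the box; no x-intercept at any integer in the box.
Finally, together with the visible shape, these determine p as stated.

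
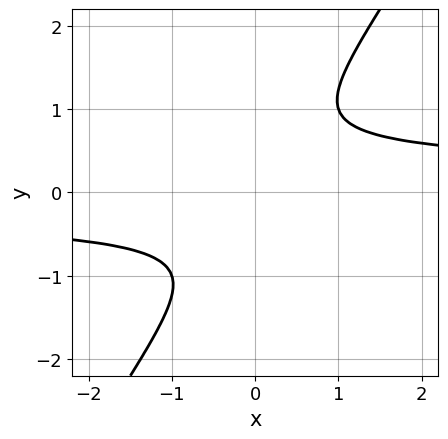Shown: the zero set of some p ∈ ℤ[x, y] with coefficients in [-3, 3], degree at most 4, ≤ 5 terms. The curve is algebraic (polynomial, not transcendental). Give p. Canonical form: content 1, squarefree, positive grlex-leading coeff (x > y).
3*x*y^3 - 2*y^4 - 1

1. The degree is 4 — the shape is more complex than any degree-3 curve.
2. From the visible intercepts: the curve avoids every integer y-axis point in the box; the curve avoids every integer x-axis point in the box.
3. Fitting integer coefficients to these (and the overall shape) gives p.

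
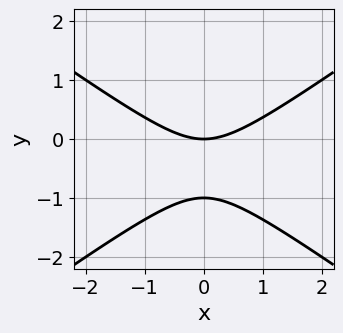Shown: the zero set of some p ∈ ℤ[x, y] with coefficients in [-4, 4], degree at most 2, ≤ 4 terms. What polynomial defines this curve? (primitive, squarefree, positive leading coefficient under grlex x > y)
Degree: a generic line meets the curve in up to 2 points, so deg p = 2.
Symmetries: the x ↦ −x reflection is a symmetry, so x appears only in even powers.
From the axis intercepts and sections: it crosses the x-axis at the gridline x = 0; among the integer gridlines, it crosses the y-axis at y ∈ {-1, 0}.
Fitting integer coefficients to these (and the overall shape) gives p.

x^2 - 2*y^2 - 2*y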